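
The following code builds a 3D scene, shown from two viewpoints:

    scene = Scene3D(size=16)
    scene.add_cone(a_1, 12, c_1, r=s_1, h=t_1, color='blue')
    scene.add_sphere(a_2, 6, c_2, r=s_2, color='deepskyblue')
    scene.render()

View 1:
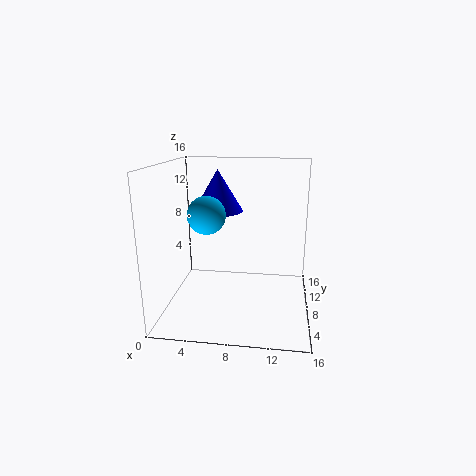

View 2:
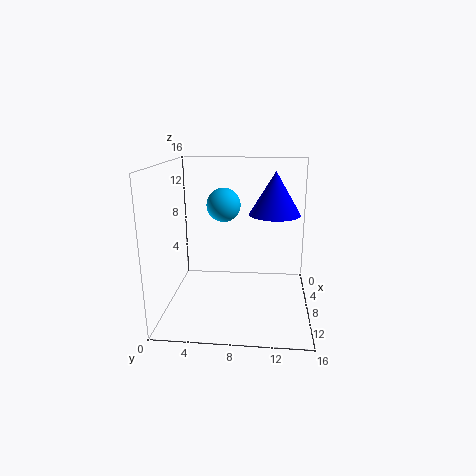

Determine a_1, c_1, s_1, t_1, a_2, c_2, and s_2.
a_1 = 5, c_1 = 10, s_1 = 3, t_1 = 5, a_2 = 5, c_2 = 11, s_2 = 2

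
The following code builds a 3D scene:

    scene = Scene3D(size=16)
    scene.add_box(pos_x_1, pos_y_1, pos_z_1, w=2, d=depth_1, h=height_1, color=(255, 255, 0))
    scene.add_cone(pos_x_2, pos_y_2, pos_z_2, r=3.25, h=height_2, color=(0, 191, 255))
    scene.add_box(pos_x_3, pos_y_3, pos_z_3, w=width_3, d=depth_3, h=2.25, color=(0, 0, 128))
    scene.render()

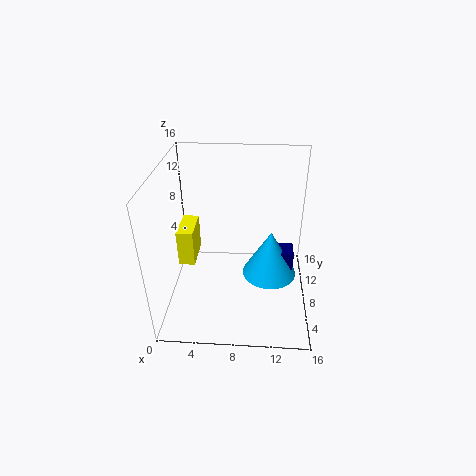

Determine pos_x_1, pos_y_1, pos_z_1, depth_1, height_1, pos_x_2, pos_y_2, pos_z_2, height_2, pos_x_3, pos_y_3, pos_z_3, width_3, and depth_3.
pos_x_1 = 0.5
pos_y_1 = 9.5
pos_z_1 = 2.75
depth_1 = 4.5
height_1 = 4.5
pos_x_2 = 11.75
pos_y_2 = 9.75
pos_z_2 = 2
height_2 = 5.75
pos_x_3 = 11.5
pos_y_3 = 9
pos_z_3 = 3
width_3 = 3
depth_3 = 2.5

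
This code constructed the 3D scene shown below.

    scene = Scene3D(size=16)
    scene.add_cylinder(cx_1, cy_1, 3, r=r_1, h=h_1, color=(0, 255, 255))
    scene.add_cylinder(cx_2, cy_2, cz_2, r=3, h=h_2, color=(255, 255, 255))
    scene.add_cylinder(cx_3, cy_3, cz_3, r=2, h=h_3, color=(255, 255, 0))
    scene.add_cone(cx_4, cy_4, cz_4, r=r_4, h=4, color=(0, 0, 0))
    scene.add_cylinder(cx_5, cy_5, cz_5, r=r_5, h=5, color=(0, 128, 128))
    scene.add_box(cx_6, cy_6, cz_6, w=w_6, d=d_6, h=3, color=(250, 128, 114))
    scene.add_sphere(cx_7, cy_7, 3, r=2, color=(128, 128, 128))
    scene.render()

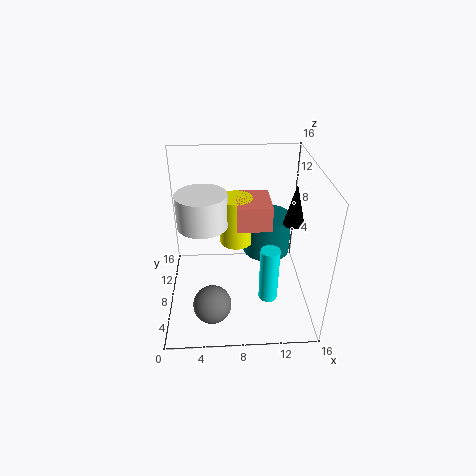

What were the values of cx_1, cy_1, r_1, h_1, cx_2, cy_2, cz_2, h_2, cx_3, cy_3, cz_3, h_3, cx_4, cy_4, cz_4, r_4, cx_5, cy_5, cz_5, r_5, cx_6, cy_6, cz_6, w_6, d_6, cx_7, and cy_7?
cx_1 = 11
cy_1 = 4
r_1 = 1
h_1 = 6
cx_2 = 4
cy_2 = 11
cz_2 = 8
h_2 = 4
cx_3 = 8
cy_3 = 12
cz_3 = 5
h_3 = 6
cx_4 = 13
cy_4 = 4
cz_4 = 12
r_4 = 1
cx_5 = 12
cy_5 = 13
cz_5 = 3
r_5 = 3
cx_6 = 8
cy_6 = 9
cz_6 = 8
w_6 = 4
d_6 = 5
cx_7 = 5
cy_7 = 3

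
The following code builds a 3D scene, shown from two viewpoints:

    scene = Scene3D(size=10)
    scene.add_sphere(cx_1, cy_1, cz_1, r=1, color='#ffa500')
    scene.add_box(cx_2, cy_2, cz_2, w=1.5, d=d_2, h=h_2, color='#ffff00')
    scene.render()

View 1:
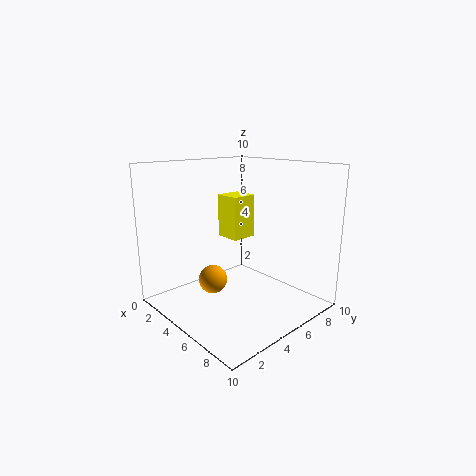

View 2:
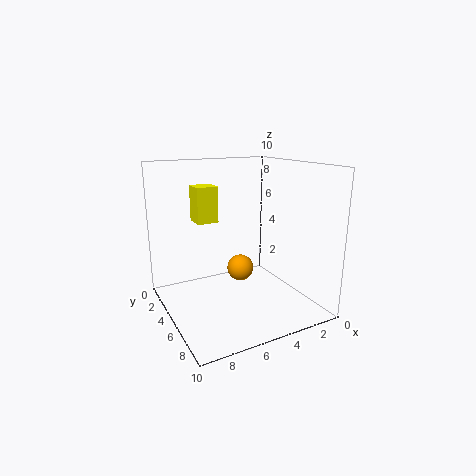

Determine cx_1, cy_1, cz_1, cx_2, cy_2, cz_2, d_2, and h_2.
cx_1 = 4
cy_1 = 3.5
cz_1 = 2
cx_2 = 6
cy_2 = 2.5
cz_2 = 6
d_2 = 1.5
h_2 = 2.5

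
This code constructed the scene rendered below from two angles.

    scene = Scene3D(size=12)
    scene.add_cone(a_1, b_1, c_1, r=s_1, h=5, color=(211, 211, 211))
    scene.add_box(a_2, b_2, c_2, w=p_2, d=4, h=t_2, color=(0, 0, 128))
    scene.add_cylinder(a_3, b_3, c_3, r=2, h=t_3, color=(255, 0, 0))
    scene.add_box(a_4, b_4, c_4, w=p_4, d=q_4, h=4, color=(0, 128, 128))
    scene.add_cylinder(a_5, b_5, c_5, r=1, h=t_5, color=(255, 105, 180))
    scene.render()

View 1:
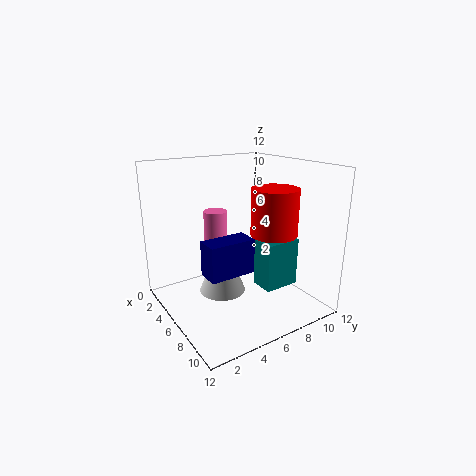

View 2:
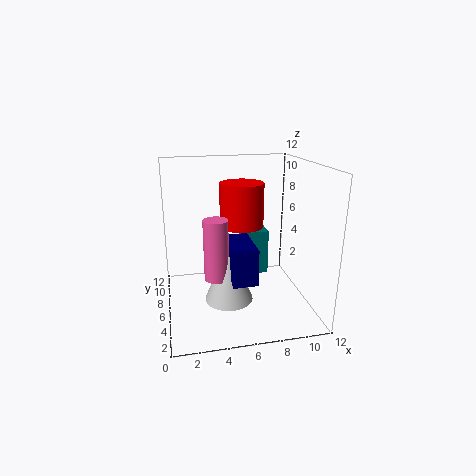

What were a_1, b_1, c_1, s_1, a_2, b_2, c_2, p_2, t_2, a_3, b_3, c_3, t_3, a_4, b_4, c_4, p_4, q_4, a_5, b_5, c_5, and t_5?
a_1 = 5
b_1 = 5
c_1 = 1
s_1 = 2
a_2 = 5
b_2 = 3
c_2 = 3
p_2 = 2
t_2 = 3
a_3 = 7
b_3 = 9
c_3 = 6
t_3 = 4
a_4 = 7
b_4 = 7
c_4 = 2
p_4 = 2
q_4 = 3
a_5 = 4
b_5 = 5
c_5 = 3
t_5 = 5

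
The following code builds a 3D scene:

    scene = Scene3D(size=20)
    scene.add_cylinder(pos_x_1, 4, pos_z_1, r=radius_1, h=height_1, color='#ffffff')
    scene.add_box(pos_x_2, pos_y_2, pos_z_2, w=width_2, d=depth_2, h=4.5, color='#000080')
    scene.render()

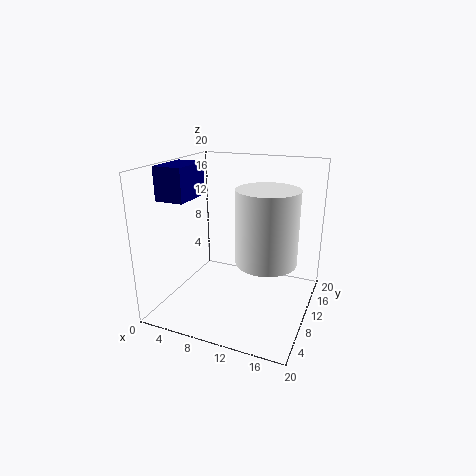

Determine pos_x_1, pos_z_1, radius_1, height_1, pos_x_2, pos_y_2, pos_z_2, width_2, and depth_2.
pos_x_1 = 16, pos_z_1 = 10.25, radius_1 = 3.5, height_1 = 8.5, pos_x_2 = 0.5, pos_y_2 = 5, pos_z_2 = 15.5, width_2 = 4, depth_2 = 6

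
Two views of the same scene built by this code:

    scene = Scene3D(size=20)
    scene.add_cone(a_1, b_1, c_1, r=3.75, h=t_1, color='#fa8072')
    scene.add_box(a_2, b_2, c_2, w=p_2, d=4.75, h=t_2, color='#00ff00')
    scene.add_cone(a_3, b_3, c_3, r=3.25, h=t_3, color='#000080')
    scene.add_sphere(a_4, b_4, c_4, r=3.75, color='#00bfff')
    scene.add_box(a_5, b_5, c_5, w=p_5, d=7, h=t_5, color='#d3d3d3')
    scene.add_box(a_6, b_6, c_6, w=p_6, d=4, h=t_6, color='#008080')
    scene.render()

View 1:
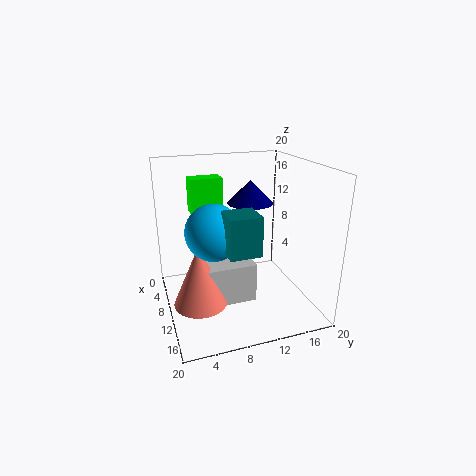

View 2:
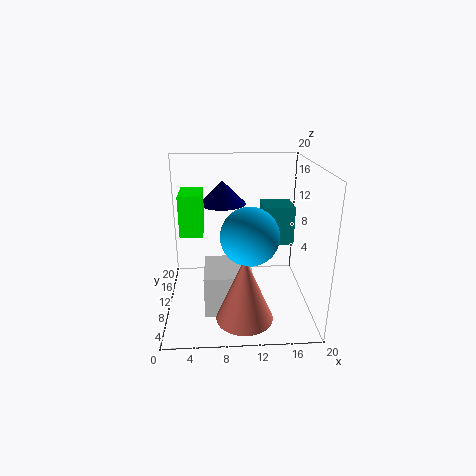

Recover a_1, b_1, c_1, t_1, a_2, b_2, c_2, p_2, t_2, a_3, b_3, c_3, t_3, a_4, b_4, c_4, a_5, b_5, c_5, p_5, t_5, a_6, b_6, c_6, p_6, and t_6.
a_1 = 10.5; b_1 = 4.25; c_1 = 1; t_1 = 8.75; a_2 = 2.75; b_2 = 4.5; c_2 = 12.5; p_2 = 2.75; t_2 = 5; a_3 = 8; b_3 = 12.5; c_3 = 14.25; t_3 = 3.25; a_4 = 11.25; b_4 = 6.25; c_4 = 11.75; a_5 = 5.25; b_5 = 5.25; c_5 = 0.5; p_5 = 6.5; t_5 = 5.75; a_6 = 13; b_6 = 6.75; c_6 = 10.25; p_6 = 4; t_6 = 5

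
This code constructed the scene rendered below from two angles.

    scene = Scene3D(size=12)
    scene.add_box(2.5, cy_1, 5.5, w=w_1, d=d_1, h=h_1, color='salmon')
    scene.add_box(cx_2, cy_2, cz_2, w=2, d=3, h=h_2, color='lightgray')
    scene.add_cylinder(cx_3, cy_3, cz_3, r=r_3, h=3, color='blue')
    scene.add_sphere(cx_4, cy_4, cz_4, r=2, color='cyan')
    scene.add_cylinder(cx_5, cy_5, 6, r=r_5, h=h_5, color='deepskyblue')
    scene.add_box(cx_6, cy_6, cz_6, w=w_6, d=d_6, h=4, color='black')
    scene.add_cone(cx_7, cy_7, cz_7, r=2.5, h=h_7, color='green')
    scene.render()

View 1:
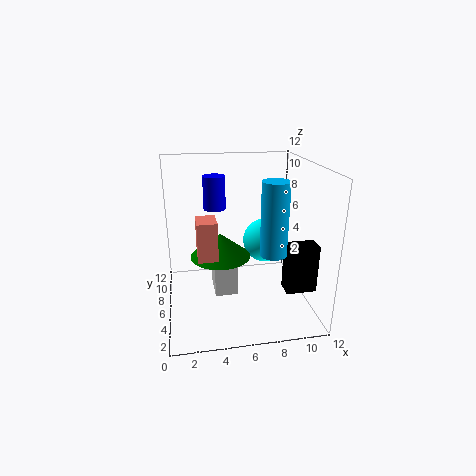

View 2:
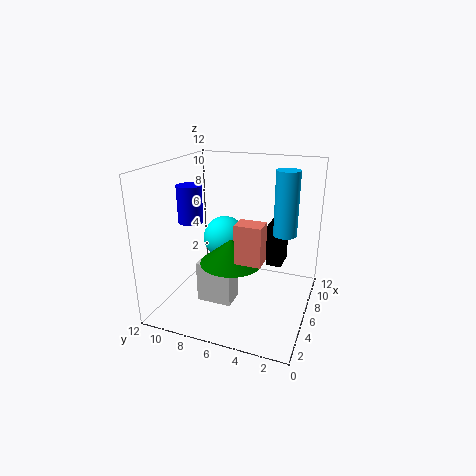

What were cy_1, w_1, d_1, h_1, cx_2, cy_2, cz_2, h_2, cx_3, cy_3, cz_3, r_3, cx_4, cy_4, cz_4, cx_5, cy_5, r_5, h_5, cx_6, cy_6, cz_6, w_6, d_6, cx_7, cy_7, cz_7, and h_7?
cy_1 = 3; w_1 = 1.5; d_1 = 2; h_1 = 3; cx_2 = 4; cy_2 = 6; cz_2 = 0.5; h_2 = 3.5; cx_3 = 4.5; cy_3 = 9.5; cz_3 = 7.5; r_3 = 1; cx_4 = 9; cy_4 = 8.5; cz_4 = 4.5; cx_5 = 8; cy_5 = 2.5; r_5 = 1; h_5 = 5.5; cx_6 = 9.5; cy_6 = 3; cz_6 = 2; w_6 = 2.5; d_6 = 1.5; cx_7 = 4.5; cy_7 = 6; cz_7 = 4.5; h_7 = 2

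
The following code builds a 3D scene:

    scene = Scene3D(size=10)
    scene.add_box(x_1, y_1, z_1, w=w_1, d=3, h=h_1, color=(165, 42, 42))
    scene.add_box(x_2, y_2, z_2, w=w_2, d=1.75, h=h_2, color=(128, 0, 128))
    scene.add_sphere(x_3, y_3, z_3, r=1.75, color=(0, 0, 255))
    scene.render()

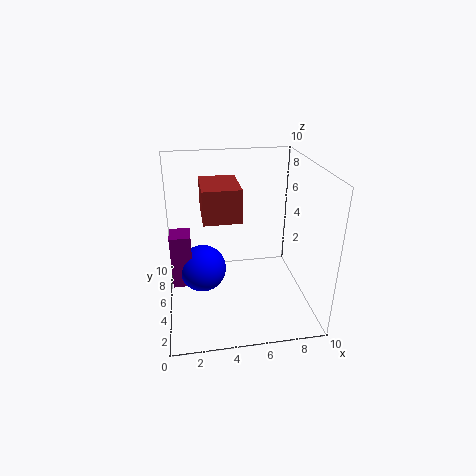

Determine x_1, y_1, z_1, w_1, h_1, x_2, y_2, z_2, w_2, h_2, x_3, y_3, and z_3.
x_1 = 2.5
y_1 = 2
z_1 = 7.5
w_1 = 2.25
h_1 = 2
x_2 = 0.25
y_2 = 5.5
z_2 = 1
w_2 = 1.5
h_2 = 4
x_3 = 2.5
y_3 = 6.25
z_3 = 2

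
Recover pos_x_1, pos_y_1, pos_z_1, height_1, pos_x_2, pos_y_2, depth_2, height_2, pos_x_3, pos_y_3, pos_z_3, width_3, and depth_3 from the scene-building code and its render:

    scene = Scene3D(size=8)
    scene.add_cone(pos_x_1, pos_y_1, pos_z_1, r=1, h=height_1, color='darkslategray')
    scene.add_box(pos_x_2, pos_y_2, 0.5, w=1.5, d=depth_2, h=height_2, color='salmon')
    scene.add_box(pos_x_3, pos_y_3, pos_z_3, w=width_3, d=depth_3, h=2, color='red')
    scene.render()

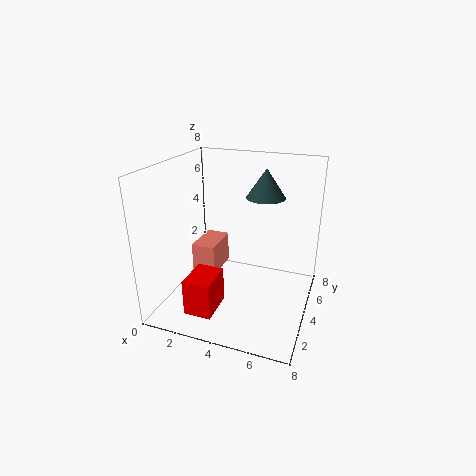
pos_x_1 = 5.5
pos_y_1 = 4
pos_z_1 = 6.5
height_1 = 1.5
pos_x_2 = 0.5
pos_y_2 = 5
depth_2 = 2.5
height_2 = 2
pos_x_3 = 2
pos_y_3 = 1
pos_z_3 = 0.5
width_3 = 1.5
depth_3 = 2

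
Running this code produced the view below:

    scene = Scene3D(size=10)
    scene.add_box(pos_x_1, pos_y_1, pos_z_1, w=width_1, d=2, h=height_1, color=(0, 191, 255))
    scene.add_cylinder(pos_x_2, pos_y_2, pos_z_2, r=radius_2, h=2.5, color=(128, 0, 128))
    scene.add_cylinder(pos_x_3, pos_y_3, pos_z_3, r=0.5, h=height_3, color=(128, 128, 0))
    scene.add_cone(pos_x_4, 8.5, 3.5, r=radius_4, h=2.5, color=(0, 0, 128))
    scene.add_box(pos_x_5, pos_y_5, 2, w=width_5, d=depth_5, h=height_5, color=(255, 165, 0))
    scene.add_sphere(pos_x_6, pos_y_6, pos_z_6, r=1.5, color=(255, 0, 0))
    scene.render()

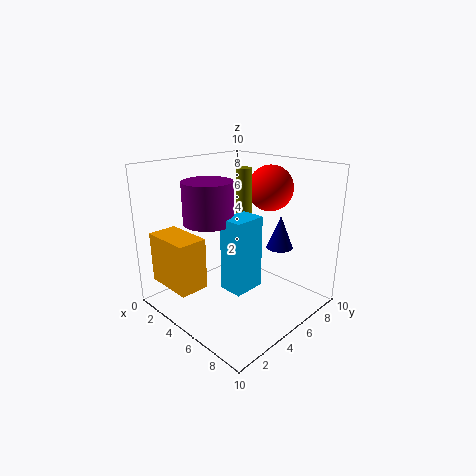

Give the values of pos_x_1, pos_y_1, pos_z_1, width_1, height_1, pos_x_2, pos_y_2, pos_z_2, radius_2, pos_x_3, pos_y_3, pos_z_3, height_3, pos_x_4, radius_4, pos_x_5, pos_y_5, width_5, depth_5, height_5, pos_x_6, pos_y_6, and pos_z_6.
pos_x_1 = 6.5, pos_y_1 = 2, pos_z_1 = 3, width_1 = 1.5, height_1 = 4.5, pos_x_2 = 5.5, pos_y_2 = 2, pos_z_2 = 7, radius_2 = 1.5, pos_x_3 = 6, pos_y_3 = 4.5, pos_z_3 = 5.5, height_3 = 4.5, pos_x_4 = 6, radius_4 = 1, pos_x_5 = 1, pos_y_5 = 0.5, width_5 = 3.5, depth_5 = 2, height_5 = 3.5, pos_x_6 = 6.5, pos_y_6 = 6.5, pos_z_6 = 8.5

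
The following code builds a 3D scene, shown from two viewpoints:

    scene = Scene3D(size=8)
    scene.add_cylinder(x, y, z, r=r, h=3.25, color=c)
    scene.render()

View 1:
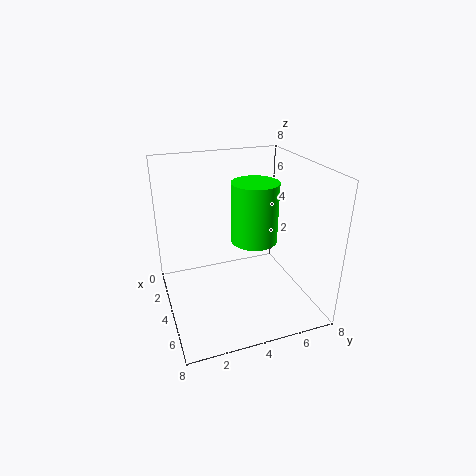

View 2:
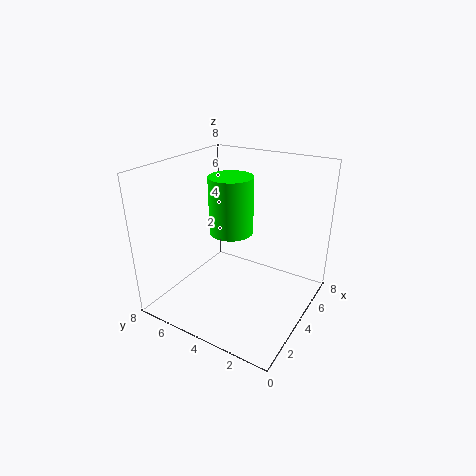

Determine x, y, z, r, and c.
x = 4.5
y = 4.75
z = 4
r = 1.25
c = 'lime'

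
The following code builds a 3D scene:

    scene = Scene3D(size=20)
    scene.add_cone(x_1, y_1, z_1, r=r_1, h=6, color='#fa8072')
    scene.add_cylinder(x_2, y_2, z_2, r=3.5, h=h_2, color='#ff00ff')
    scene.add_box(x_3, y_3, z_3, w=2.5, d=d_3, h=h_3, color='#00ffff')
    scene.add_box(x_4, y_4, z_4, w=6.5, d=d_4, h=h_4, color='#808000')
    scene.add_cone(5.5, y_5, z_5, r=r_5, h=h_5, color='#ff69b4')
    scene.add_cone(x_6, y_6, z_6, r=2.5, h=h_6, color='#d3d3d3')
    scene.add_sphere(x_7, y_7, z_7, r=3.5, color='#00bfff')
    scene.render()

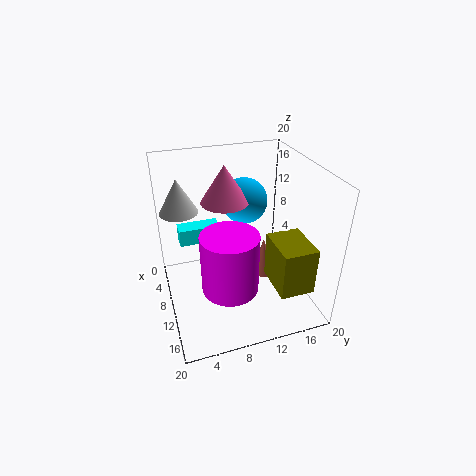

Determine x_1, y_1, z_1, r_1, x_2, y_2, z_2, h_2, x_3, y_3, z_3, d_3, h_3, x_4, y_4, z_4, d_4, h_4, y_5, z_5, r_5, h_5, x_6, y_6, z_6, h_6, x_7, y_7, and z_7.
x_1 = 6.5, y_1 = 15.5, z_1 = 0.5, r_1 = 2, x_2 = 16, y_2 = 7, z_2 = 7, h_2 = 7.5, x_3 = 3.5, y_3 = 2.5, z_3 = 7.5, d_3 = 6, h_3 = 2.5, x_4 = 9.5, y_4 = 14.5, z_4 = 2.5, d_4 = 5, h_4 = 7, y_5 = 9.5, z_5 = 13.5, r_5 = 3.5, h_5 = 5.5, x_6 = 8.5, y_6 = 2.5, z_6 = 14.5, h_6 = 4.5, x_7 = 4, y_7 = 13, z_7 = 12.5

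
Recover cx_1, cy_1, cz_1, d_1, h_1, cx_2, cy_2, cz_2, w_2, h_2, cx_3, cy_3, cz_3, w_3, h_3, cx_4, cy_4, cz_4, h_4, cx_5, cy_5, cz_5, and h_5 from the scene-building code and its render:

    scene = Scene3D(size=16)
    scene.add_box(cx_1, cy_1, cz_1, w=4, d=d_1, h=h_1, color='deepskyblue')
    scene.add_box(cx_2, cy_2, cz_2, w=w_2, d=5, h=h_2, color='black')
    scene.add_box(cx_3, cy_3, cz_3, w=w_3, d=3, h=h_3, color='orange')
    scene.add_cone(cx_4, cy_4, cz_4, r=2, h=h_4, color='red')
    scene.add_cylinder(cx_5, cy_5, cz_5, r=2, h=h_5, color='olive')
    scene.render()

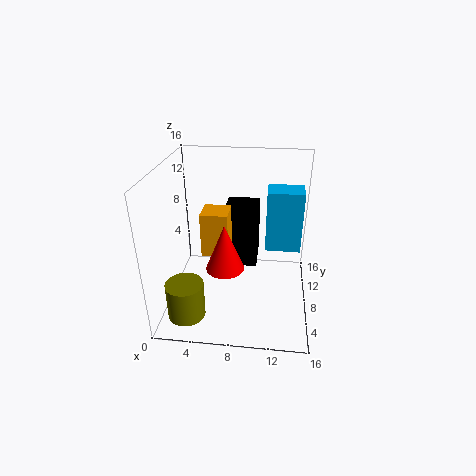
cx_1 = 11, cy_1 = 9, cz_1 = 6, d_1 = 3, h_1 = 7, cx_2 = 6, cy_2 = 10, cz_2 = 3, w_2 = 4, h_2 = 7, cx_3 = 4, cy_3 = 7, cz_3 = 6, w_3 = 3, h_3 = 5, cx_4 = 7, cy_4 = 5, cz_4 = 6, h_4 = 5, cx_5 = 3, cy_5 = 3, cz_5 = 1, h_5 = 4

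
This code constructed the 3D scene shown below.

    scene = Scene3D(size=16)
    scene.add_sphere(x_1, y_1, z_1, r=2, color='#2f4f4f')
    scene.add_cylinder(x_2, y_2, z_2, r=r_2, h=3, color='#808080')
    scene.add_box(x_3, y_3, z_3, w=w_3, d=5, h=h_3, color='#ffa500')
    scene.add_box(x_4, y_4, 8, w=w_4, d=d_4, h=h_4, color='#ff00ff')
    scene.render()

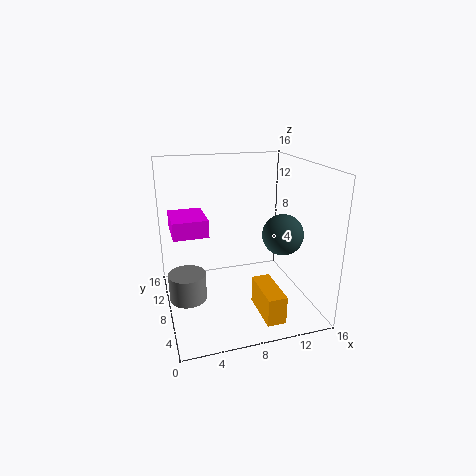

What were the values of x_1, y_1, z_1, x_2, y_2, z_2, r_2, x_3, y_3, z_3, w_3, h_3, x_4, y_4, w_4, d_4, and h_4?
x_1 = 11, y_1 = 3, z_1 = 10, x_2 = 2, y_2 = 7, z_2 = 2, r_2 = 2, x_3 = 9, y_3 = 1, z_3 = 1, w_3 = 2, h_3 = 3, x_4 = 1, y_4 = 9, w_4 = 4, d_4 = 5, h_4 = 2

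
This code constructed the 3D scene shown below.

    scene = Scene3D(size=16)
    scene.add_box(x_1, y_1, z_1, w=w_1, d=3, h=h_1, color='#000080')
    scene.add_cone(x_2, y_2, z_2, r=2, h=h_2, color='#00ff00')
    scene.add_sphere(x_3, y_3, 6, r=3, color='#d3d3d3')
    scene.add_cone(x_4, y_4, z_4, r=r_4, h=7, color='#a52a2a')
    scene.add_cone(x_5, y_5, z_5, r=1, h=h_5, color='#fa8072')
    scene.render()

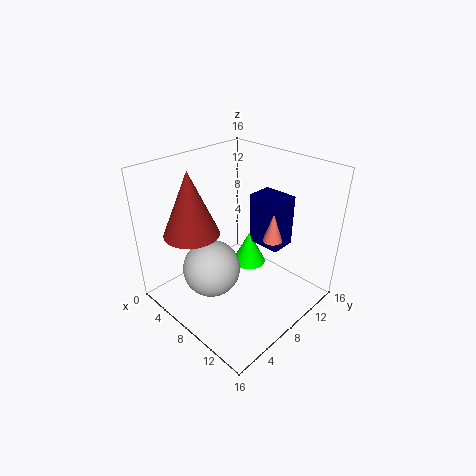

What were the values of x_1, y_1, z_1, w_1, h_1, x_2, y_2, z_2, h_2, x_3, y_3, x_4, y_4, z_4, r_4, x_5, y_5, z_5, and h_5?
x_1 = 7; y_1 = 11; z_1 = 6; w_1 = 4; h_1 = 6; x_2 = 7; y_2 = 11; z_2 = 3; h_2 = 4; x_3 = 8; y_3 = 4; x_4 = 5; y_4 = 4; z_4 = 9; r_4 = 3; x_5 = 12; y_5 = 9; z_5 = 9; h_5 = 3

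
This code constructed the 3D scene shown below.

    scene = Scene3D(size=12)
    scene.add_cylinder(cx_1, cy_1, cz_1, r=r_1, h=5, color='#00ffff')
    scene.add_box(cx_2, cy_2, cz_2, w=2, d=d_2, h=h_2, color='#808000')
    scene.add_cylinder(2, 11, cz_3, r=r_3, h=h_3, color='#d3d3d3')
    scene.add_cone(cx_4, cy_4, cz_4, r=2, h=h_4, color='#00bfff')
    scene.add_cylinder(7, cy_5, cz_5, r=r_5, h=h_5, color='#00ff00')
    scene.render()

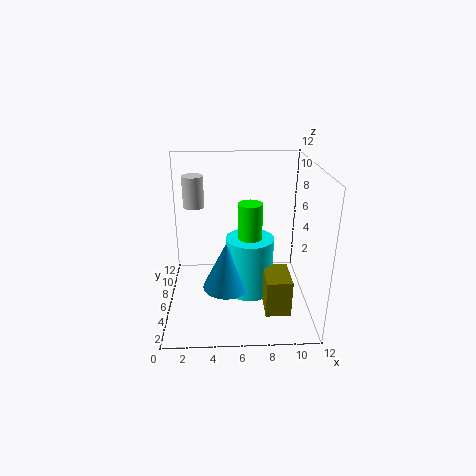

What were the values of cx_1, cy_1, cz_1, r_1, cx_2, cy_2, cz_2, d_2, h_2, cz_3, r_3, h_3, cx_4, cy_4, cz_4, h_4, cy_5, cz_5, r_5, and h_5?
cx_1 = 7
cy_1 = 6
cz_1 = 1
r_1 = 2
cx_2 = 8
cy_2 = 2
cz_2 = 1
d_2 = 3
h_2 = 3
cz_3 = 7
r_3 = 1
h_3 = 3
cx_4 = 5
cy_4 = 5
cz_4 = 2
h_4 = 4
cy_5 = 6
cz_5 = 6
r_5 = 1
h_5 = 3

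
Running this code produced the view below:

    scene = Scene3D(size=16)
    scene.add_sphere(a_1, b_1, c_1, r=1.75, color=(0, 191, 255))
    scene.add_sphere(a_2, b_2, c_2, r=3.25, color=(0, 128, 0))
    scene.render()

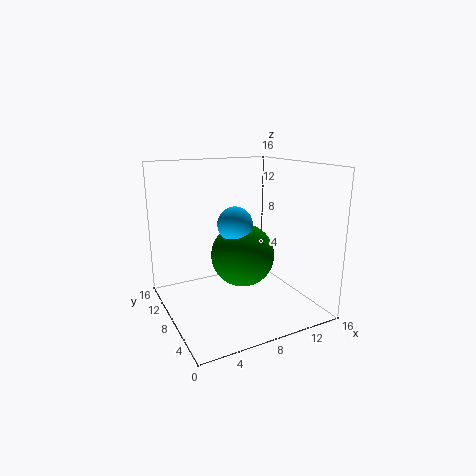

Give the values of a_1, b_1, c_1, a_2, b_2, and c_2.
a_1 = 6.25, b_1 = 5.25, c_1 = 10.5, a_2 = 7.25, b_2 = 5.5, c_2 = 7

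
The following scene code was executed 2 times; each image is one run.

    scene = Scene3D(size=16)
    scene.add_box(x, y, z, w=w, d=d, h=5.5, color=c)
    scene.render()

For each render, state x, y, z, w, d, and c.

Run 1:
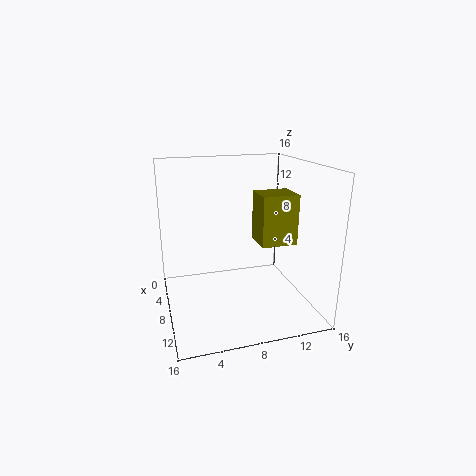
x = 7, y = 10, z = 7.5, w = 3.5, d = 4, c = 'olive'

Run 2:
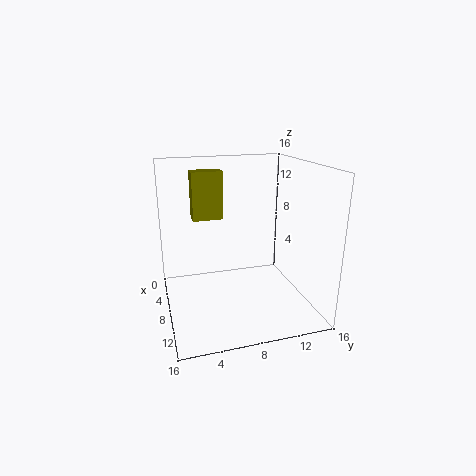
x = 3.5, y = 3.5, z = 9.5, w = 2, d = 3.5, c = 'olive'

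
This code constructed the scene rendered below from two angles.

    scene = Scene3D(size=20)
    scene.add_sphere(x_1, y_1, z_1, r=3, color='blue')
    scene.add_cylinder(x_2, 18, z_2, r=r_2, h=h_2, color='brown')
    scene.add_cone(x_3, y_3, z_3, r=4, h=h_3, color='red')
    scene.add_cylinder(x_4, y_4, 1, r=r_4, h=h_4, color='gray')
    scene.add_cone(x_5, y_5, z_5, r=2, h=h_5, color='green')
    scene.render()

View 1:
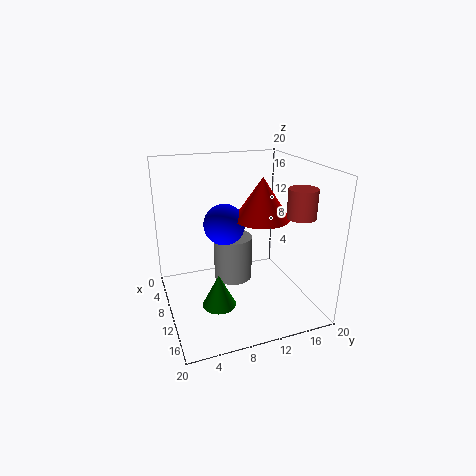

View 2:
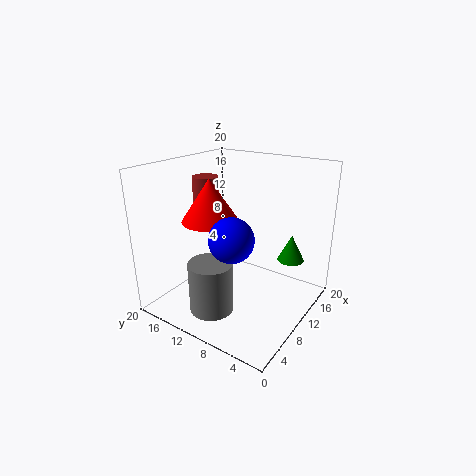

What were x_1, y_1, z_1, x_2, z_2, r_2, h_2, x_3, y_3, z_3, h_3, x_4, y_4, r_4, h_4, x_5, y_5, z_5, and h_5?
x_1 = 7
y_1 = 9
z_1 = 11
x_2 = 13
z_2 = 13
r_2 = 2
h_2 = 4
x_3 = 9
y_3 = 14
z_3 = 12
h_3 = 6
x_4 = 5
y_4 = 11
r_4 = 3
h_4 = 7
x_5 = 17
y_5 = 5
z_5 = 5
h_5 = 4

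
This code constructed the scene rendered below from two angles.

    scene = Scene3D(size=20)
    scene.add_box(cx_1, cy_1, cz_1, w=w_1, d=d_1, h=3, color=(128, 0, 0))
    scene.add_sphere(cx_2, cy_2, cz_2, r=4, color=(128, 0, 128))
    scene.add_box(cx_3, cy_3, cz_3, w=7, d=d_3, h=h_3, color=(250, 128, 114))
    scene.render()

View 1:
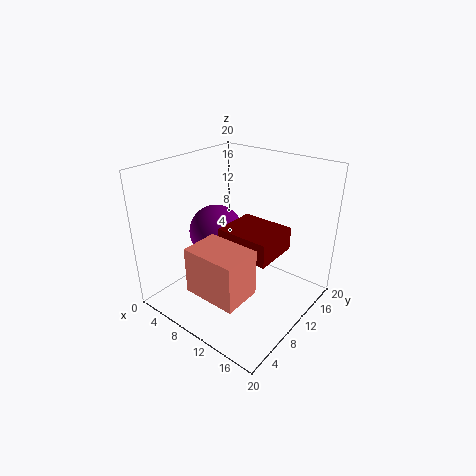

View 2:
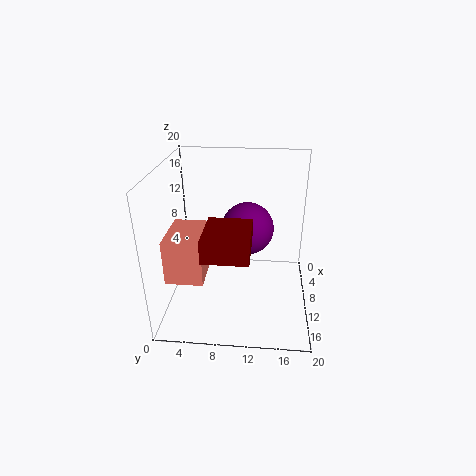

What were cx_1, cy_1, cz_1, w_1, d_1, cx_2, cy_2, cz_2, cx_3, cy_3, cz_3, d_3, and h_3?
cx_1 = 10; cy_1 = 6; cz_1 = 10; w_1 = 7; d_1 = 6; cx_2 = 5; cy_2 = 11; cz_2 = 9; cx_3 = 9; cy_3 = 1; cz_3 = 6; d_3 = 5; h_3 = 6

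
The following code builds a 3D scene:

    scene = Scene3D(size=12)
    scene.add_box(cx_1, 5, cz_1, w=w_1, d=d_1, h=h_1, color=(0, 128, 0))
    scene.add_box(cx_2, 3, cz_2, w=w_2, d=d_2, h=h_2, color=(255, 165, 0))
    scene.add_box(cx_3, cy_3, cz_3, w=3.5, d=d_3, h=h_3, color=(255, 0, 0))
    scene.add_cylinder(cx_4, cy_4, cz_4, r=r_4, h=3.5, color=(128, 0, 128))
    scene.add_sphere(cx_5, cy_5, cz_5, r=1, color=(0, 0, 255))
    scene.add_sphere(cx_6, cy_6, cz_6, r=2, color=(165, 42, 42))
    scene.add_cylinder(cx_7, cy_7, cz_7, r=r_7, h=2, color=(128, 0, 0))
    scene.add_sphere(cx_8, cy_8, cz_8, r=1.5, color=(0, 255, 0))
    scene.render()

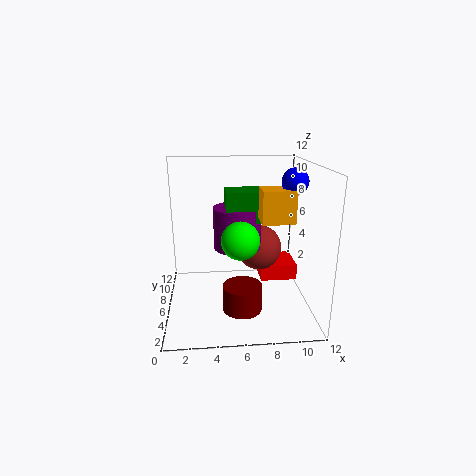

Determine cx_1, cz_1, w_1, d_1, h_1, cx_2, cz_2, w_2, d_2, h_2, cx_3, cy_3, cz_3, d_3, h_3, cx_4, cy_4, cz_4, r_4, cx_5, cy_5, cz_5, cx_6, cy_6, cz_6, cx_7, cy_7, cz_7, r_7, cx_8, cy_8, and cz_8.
cx_1 = 5
cz_1 = 7.5
w_1 = 3.5
d_1 = 2.5
h_1 = 2.5
cx_2 = 7.5
cz_2 = 8
w_2 = 2.5
d_2 = 2
h_2 = 2.5
cx_3 = 8.5
cy_3 = 8.5
cz_3 = 0.5
d_3 = 3.5
h_3 = 1.5
cx_4 = 6
cy_4 = 6.5
cz_4 = 5
r_4 = 2
cx_5 = 10
cy_5 = 4
cz_5 = 11
cx_6 = 8
cy_6 = 7.5
cz_6 = 4.5
cx_7 = 6
cy_7 = 2.5
cz_7 = 1.5
r_7 = 1.5
cx_8 = 6
cy_8 = 4
cz_8 = 6.5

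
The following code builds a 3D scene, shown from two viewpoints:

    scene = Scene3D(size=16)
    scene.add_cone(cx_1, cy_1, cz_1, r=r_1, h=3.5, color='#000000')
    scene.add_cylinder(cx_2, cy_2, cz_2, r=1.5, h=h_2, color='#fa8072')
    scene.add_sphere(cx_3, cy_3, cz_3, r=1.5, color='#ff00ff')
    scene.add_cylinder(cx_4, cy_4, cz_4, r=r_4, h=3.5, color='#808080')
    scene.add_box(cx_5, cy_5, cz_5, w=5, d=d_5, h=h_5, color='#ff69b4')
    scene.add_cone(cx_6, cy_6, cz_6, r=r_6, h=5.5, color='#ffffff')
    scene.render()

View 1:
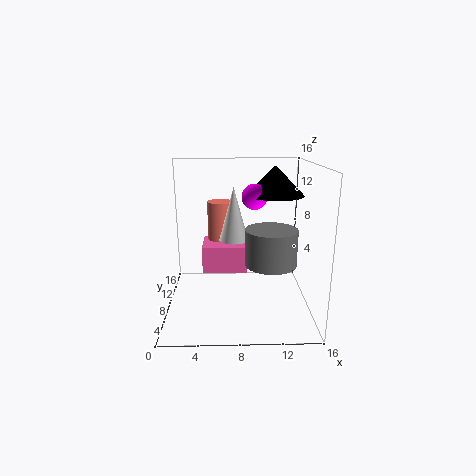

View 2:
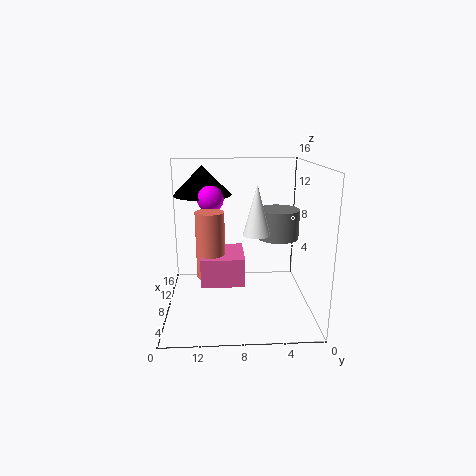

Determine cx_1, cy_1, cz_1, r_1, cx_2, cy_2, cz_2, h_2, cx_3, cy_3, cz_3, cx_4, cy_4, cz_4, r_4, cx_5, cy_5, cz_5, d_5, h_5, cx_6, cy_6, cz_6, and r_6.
cx_1 = 12.5
cy_1 = 12
cz_1 = 12
r_1 = 3.5
cx_2 = 6
cy_2 = 11
cz_2 = 4.5
h_2 = 7
cx_3 = 10
cy_3 = 11
cz_3 = 12
cx_4 = 11
cy_4 = 3
cz_4 = 7
r_4 = 2.5
cx_5 = 4
cy_5 = 7.5
cz_5 = 4
d_5 = 4.5
h_5 = 3
cx_6 = 7.5
cy_6 = 6
cz_6 = 8.5
r_6 = 1.5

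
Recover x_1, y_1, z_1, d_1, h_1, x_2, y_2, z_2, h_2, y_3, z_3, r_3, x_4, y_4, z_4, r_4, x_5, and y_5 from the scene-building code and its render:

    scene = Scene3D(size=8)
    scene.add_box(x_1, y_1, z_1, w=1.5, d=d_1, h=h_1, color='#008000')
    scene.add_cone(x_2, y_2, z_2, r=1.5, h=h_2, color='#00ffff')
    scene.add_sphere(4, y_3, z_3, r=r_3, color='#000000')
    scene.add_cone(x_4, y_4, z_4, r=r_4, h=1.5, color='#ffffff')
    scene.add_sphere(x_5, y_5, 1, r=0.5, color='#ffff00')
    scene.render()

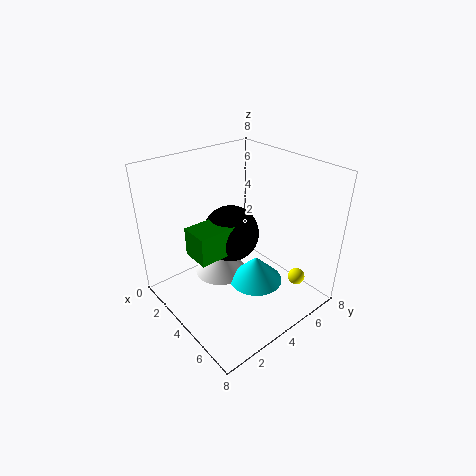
x_1 = 3.5, y_1 = 1, z_1 = 4, d_1 = 2, h_1 = 1.5, x_2 = 5, y_2 = 4.5, z_2 = 1.5, h_2 = 1.5, y_3 = 3.5, z_3 = 4.5, r_3 = 1.5, x_4 = 3, y_4 = 3.5, z_4 = 1.5, r_4 = 1.5, x_5 = 6, y_5 = 7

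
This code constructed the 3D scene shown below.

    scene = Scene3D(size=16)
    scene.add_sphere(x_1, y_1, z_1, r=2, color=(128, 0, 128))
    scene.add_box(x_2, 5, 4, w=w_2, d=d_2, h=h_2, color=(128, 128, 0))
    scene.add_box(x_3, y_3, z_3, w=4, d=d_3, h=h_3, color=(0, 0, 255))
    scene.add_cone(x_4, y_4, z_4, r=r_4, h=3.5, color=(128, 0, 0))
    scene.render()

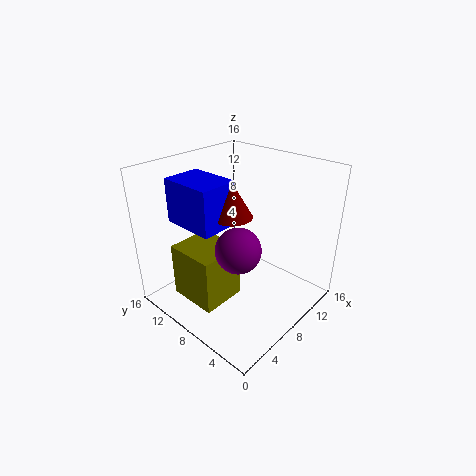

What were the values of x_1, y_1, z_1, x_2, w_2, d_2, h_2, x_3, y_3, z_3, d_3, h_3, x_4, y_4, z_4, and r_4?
x_1 = 2.5; y_1 = 3; z_1 = 11; x_2 = 0.5; w_2 = 4.5; d_2 = 5; h_2 = 5.5; x_3 = 2; y_3 = 6.5; z_3 = 11; d_3 = 5.5; h_3 = 4.5; x_4 = 5.5; y_4 = 6.5; z_4 = 12; r_4 = 2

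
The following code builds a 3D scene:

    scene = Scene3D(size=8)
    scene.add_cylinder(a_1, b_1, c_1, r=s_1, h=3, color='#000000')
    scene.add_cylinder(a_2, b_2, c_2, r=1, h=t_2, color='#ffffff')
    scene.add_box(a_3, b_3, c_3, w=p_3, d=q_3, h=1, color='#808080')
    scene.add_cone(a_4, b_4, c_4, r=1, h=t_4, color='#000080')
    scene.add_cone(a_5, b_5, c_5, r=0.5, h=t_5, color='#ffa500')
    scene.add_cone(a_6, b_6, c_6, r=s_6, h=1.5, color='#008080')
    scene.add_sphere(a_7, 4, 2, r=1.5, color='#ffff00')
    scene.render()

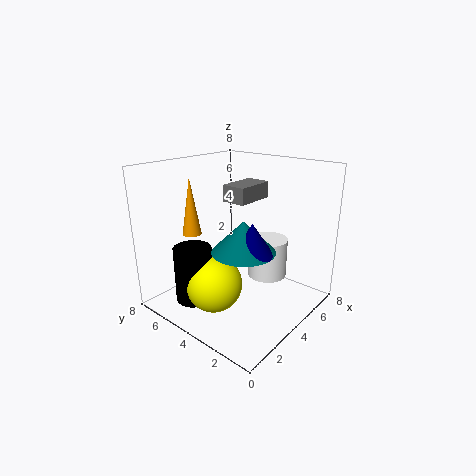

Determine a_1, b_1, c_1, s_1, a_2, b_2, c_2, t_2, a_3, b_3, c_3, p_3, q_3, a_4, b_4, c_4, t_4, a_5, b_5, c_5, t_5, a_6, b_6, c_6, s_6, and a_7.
a_1 = 1.5
b_1 = 5
c_1 = 1
s_1 = 1
a_2 = 4
b_2 = 2
c_2 = 2.5
t_2 = 2
a_3 = 5
b_3 = 4.5
c_3 = 5.5
p_3 = 2.5
q_3 = 1.5
a_4 = 2
b_4 = 1.5
c_4 = 4.5
t_4 = 1.5
a_5 = 2
b_5 = 5.5
c_5 = 4.5
t_5 = 3
a_6 = 2
b_6 = 2
c_6 = 4.5
s_6 = 1.5
a_7 = 2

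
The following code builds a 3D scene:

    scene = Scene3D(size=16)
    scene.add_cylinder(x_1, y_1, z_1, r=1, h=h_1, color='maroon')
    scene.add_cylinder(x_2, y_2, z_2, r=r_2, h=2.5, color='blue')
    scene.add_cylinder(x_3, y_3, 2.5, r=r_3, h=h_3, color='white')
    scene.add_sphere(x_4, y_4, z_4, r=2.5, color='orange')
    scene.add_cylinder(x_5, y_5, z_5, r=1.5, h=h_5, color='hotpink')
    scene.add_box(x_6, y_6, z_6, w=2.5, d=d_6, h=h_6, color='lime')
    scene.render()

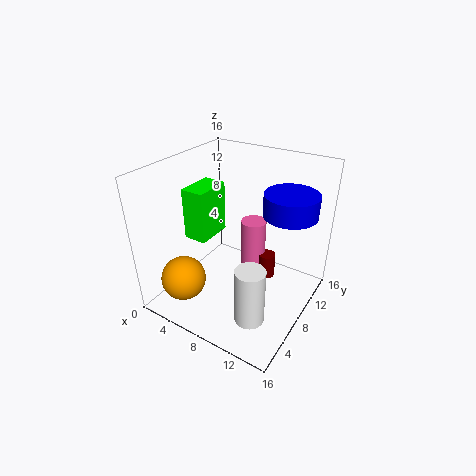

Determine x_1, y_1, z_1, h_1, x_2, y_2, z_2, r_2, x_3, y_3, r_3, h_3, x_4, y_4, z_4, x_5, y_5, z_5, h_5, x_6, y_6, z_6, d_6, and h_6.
x_1 = 10; y_1 = 11.5; z_1 = 1.5; h_1 = 3; x_2 = 12.5; y_2 = 11.5; z_2 = 10.5; r_2 = 3; x_3 = 12.5; y_3 = 3; r_3 = 1.5; h_3 = 6; x_4 = 3.5; y_4 = 3.5; z_4 = 3.5; x_5 = 8; y_5 = 11.5; z_5 = 2.5; h_5 = 6; x_6 = 3.5; y_6 = 4.5; z_6 = 8.5; d_6 = 4; h_6 = 5.5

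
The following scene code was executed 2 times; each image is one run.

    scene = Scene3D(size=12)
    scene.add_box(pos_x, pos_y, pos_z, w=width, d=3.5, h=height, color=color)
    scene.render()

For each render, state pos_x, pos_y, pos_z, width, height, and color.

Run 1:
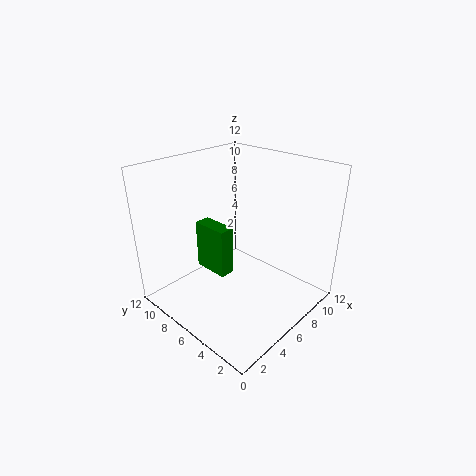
pos_x = 6.25
pos_y = 8.25
pos_z = 0.75
width = 1.5
height = 4.75
color = 'green'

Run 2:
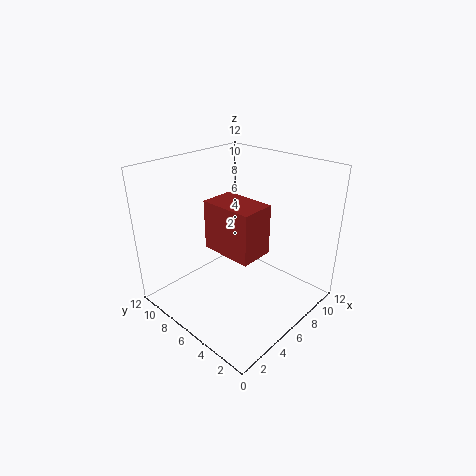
pos_x = 1
pos_y = 0.75
pos_z = 8
width = 2.25
height = 3.25
color = 'brown'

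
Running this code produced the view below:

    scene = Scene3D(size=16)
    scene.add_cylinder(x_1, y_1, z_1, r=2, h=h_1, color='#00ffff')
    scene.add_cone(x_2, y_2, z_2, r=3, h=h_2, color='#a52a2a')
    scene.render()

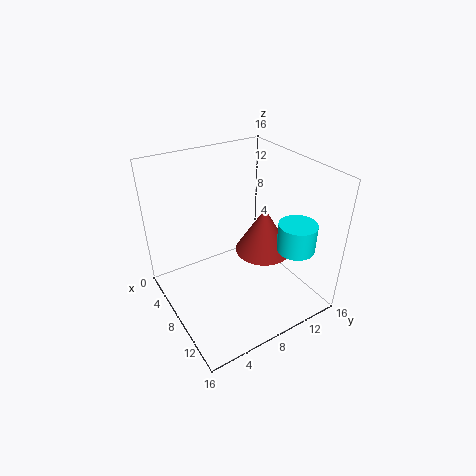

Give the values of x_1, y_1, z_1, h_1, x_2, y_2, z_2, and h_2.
x_1 = 13
y_1 = 12
z_1 = 8
h_1 = 3
x_2 = 10
y_2 = 10
z_2 = 7
h_2 = 5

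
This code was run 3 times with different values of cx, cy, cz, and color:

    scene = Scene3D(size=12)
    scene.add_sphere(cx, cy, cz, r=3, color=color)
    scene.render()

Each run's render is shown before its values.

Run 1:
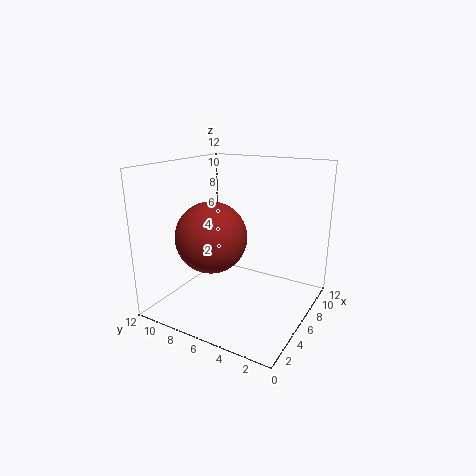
cx = 5; cy = 8; cz = 6; color = 'brown'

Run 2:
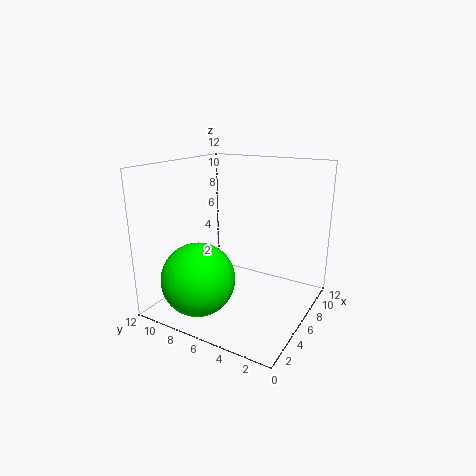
cx = 3; cy = 8; cz = 3; color = 'lime'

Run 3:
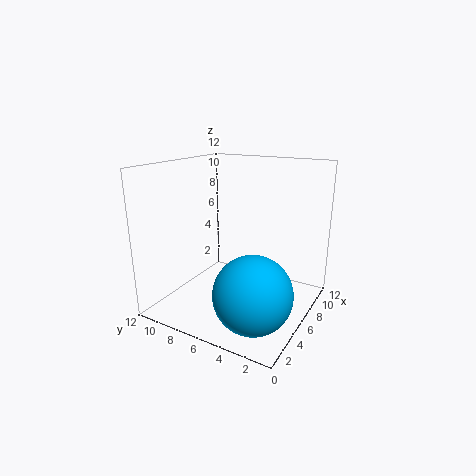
cx = 3; cy = 3; cz = 3; color = 'deepskyblue'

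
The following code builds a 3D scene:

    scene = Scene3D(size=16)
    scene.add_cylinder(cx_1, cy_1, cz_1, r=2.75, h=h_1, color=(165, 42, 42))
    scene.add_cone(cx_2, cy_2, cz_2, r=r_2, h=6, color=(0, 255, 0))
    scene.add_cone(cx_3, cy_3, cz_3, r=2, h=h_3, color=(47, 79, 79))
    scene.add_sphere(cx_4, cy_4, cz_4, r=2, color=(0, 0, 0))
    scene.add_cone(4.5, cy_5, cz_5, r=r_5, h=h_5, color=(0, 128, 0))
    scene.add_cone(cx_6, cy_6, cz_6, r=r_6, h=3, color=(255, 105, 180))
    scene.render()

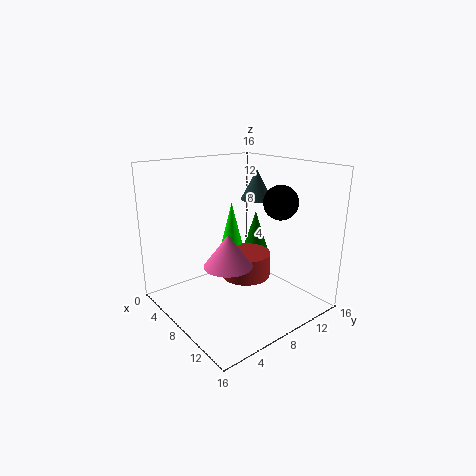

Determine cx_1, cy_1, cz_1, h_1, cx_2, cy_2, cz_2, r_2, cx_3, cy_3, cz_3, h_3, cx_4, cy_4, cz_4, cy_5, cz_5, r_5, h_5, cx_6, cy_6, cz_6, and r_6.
cx_1 = 8.5, cy_1 = 8.75, cz_1 = 3.5, h_1 = 2.75, cx_2 = 5.25, cy_2 = 9.25, cz_2 = 5.25, r_2 = 1.5, cx_3 = 4.25, cy_3 = 14, cz_3 = 10.75, h_3 = 3.75, cx_4 = 9.5, cy_4 = 13, cz_4 = 11.5, cy_5 = 13.75, cz_5 = 3, r_5 = 2, h_5 = 6.25, cx_6 = 12.5, cy_6 = 3.25, cz_6 = 7.75, r_6 = 2.25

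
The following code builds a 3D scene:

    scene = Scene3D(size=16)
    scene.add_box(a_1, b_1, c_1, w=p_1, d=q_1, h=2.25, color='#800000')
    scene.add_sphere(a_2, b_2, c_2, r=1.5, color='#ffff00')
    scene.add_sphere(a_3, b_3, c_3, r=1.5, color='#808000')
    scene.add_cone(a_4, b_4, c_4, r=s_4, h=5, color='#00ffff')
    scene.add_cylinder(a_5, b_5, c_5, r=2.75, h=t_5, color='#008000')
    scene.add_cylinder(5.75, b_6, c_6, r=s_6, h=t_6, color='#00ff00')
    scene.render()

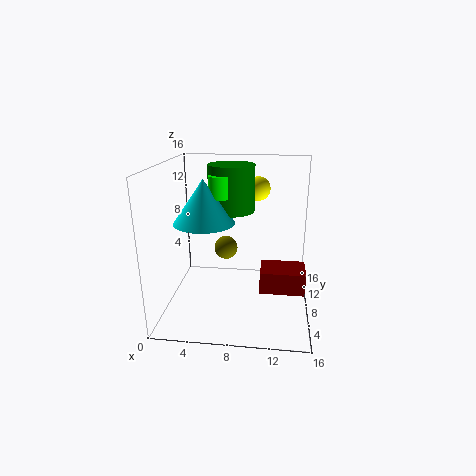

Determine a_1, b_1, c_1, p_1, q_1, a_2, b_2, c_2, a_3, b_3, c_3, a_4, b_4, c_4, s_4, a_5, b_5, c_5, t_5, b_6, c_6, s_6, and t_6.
a_1 = 10.75; b_1 = 3.25; c_1 = 4; p_1 = 4.5; q_1 = 3.25; a_2 = 9.75; b_2 = 14; c_2 = 12.25; a_3 = 5.75; b_3 = 13.25; c_3 = 4.5; a_4 = 4; b_4 = 9; c_4 = 9.25; s_4 = 3.5; a_5 = 6.75; b_5 = 11.75; c_5 = 10; t_5 = 5.5; b_6 = 9.75; c_6 = 12; s_6 = 1.25; t_6 = 2.5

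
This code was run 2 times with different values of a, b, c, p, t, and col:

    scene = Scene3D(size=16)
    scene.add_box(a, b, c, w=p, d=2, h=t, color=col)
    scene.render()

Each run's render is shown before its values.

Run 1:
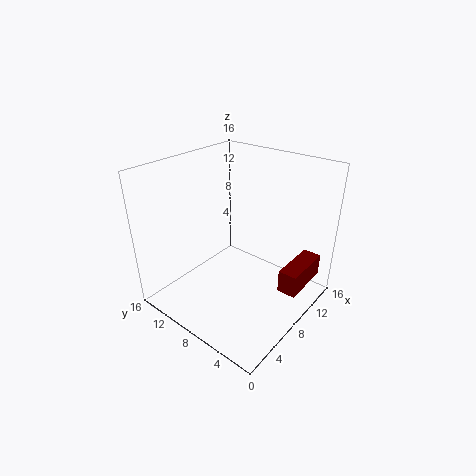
a = 8; b = 0.5; c = 3.5; p = 5.5; t = 2.5; col = 'maroon'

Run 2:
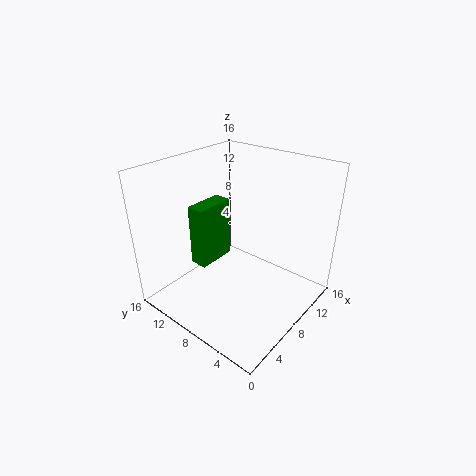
a = 5; b = 10.5; c = 4.5; p = 4.5; t = 7; col = 'green'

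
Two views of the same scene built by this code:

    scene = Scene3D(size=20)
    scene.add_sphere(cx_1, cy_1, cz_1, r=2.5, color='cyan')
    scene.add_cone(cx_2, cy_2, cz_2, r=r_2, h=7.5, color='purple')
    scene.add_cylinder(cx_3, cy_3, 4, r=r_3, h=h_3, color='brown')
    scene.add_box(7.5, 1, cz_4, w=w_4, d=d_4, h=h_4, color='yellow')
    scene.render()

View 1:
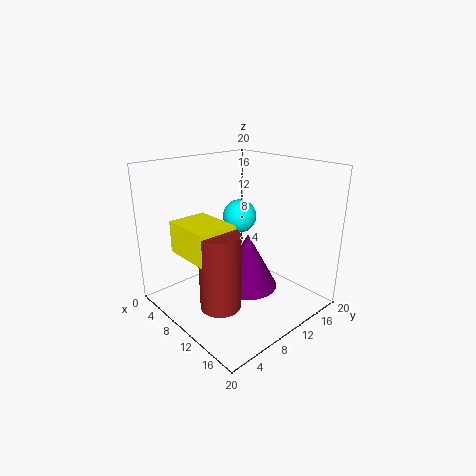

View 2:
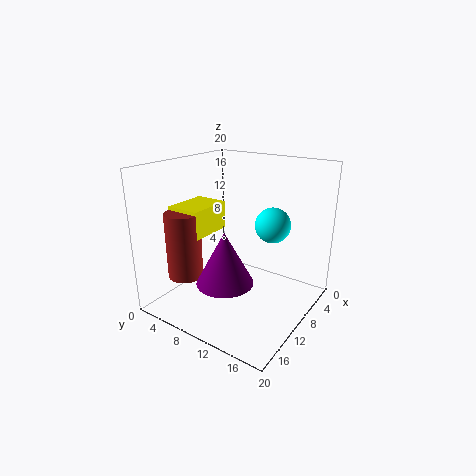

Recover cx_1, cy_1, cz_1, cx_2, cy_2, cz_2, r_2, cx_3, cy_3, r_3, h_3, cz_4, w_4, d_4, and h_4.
cx_1 = 6.5; cy_1 = 13.5; cz_1 = 11.5; cx_2 = 12.5; cy_2 = 9.5; cz_2 = 4; r_2 = 4; cx_3 = 14; cy_3 = 3.5; r_3 = 2.5; h_3 = 9.5; cz_4 = 10; w_4 = 6.5; d_4 = 5; h_4 = 4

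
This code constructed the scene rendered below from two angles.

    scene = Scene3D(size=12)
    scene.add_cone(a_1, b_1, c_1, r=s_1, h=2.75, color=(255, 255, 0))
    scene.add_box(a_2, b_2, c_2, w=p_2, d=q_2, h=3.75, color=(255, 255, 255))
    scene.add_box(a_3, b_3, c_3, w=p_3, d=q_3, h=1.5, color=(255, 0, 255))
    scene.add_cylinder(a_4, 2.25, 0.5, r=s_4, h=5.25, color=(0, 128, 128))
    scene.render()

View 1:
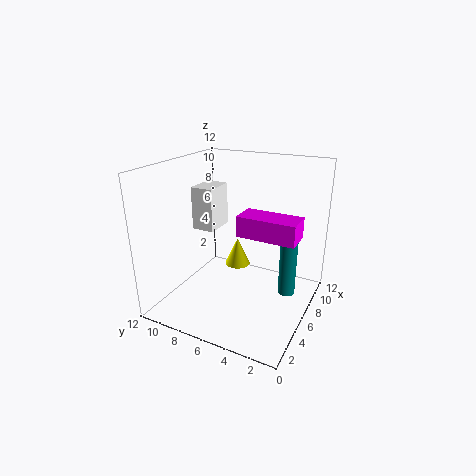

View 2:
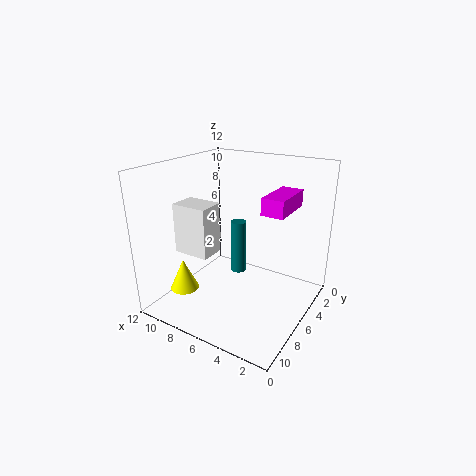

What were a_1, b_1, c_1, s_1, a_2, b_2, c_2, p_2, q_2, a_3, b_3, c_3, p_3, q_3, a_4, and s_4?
a_1 = 10.25
b_1 = 8.25
c_1 = 1
s_1 = 1.25
a_2 = 6
b_2 = 8.5
c_2 = 6
p_2 = 2.75
q_2 = 2
a_3 = 2.75
b_3 = 0.25
c_3 = 7.75
p_3 = 2
q_3 = 4.25
a_4 = 8.25
s_4 = 0.75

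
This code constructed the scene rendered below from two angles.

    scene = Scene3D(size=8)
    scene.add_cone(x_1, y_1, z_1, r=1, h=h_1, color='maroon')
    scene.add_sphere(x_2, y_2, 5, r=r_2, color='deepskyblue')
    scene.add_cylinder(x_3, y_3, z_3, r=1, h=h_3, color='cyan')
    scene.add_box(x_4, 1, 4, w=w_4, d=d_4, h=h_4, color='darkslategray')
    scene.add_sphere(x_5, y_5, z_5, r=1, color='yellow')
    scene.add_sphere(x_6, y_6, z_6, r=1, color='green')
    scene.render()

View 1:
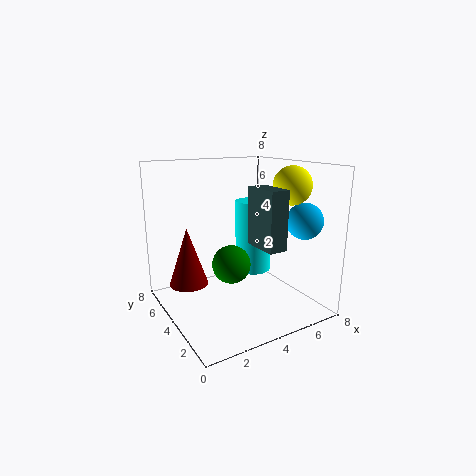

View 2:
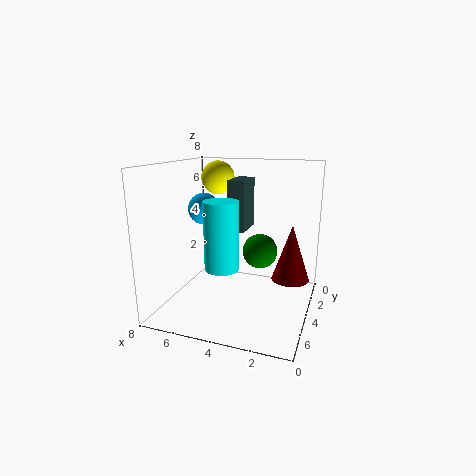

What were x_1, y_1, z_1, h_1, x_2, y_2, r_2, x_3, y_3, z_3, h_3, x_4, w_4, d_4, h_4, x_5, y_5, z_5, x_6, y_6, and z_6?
x_1 = 1
y_1 = 4
z_1 = 2
h_1 = 3
x_2 = 7
y_2 = 2
r_2 = 1
x_3 = 5
y_3 = 4
z_3 = 2
h_3 = 4
x_4 = 4
w_4 = 1
d_4 = 2
h_4 = 3
x_5 = 6
y_5 = 2
z_5 = 7
x_6 = 3
y_6 = 3
z_6 = 3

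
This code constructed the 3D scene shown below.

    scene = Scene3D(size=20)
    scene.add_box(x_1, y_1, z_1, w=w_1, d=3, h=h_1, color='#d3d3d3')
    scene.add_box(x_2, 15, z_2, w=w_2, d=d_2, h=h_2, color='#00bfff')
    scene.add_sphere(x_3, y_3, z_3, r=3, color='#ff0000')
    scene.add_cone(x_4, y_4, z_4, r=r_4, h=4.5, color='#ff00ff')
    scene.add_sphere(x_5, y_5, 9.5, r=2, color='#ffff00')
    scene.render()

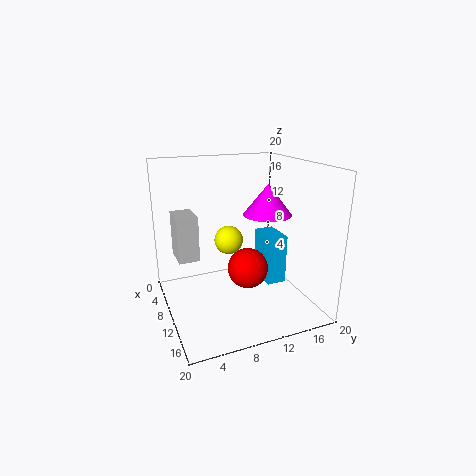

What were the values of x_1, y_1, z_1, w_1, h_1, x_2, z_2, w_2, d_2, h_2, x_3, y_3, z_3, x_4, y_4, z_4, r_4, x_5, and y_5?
x_1 = 3.5
y_1 = 2
z_1 = 6.5
w_1 = 4.5
h_1 = 6.5
x_2 = 5
z_2 = 1.5
w_2 = 5
d_2 = 3
h_2 = 7.5
x_3 = 9
y_3 = 12
z_3 = 4.5
x_4 = 9
y_4 = 15
z_4 = 12.5
r_4 = 3.5
x_5 = 9
y_5 = 9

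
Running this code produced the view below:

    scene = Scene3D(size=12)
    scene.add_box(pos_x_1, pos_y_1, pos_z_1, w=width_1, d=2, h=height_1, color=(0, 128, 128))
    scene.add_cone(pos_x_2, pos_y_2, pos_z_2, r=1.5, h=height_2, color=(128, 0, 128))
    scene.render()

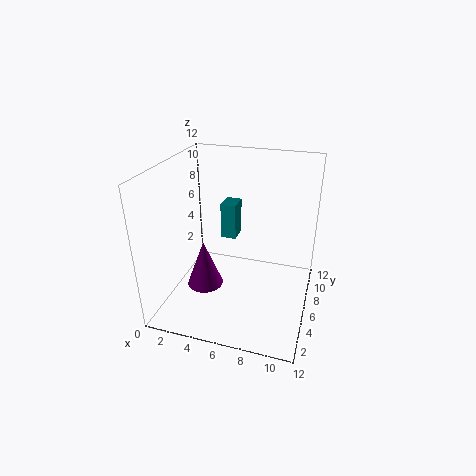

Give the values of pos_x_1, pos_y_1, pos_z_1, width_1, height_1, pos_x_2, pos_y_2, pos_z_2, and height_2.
pos_x_1 = 3; pos_y_1 = 10; pos_z_1 = 3.5; width_1 = 1.5; height_1 = 3.5; pos_x_2 = 3.5; pos_y_2 = 4.5; pos_z_2 = 2; height_2 = 4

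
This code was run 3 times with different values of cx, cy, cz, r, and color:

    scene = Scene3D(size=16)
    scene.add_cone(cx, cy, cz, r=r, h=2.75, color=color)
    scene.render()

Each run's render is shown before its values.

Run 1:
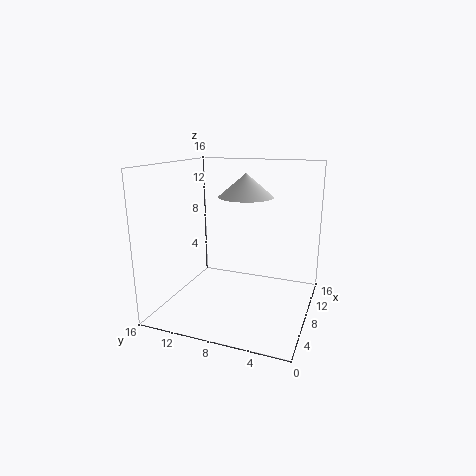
cx = 11.25; cy = 8.25; cz = 12; r = 3.25; color = 'lightgray'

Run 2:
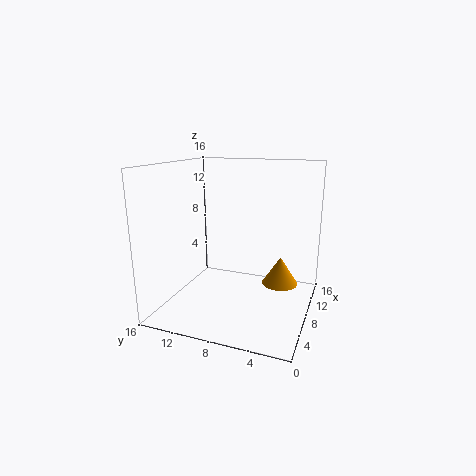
cx = 5.25; cy = 2.5; cz = 4.75; r = 1.75; color = 'orange'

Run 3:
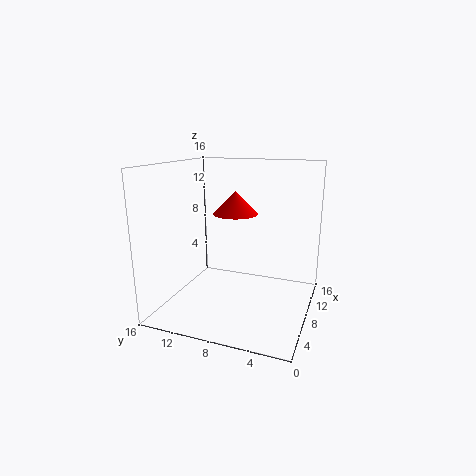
cx = 11.75; cy = 9.75; cz = 9.75; r = 2.75; color = 'red'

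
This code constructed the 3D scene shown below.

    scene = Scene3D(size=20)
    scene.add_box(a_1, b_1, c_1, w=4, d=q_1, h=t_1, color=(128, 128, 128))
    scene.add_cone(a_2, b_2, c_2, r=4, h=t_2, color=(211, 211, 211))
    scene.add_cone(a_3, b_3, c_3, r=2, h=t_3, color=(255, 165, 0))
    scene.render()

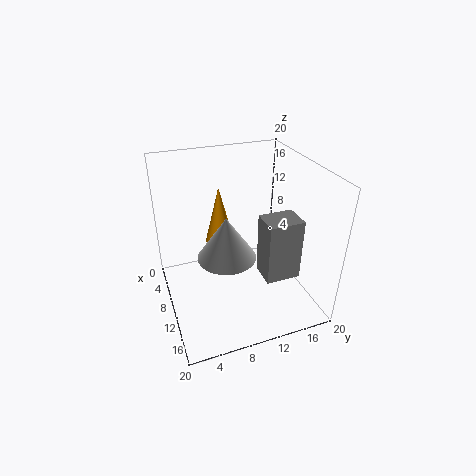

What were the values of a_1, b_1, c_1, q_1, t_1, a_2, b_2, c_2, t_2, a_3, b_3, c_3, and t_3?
a_1 = 10
b_1 = 13
c_1 = 4
q_1 = 5
t_1 = 9
a_2 = 11
b_2 = 8
c_2 = 8
t_2 = 6
a_3 = 8
b_3 = 8
c_3 = 9
t_3 = 8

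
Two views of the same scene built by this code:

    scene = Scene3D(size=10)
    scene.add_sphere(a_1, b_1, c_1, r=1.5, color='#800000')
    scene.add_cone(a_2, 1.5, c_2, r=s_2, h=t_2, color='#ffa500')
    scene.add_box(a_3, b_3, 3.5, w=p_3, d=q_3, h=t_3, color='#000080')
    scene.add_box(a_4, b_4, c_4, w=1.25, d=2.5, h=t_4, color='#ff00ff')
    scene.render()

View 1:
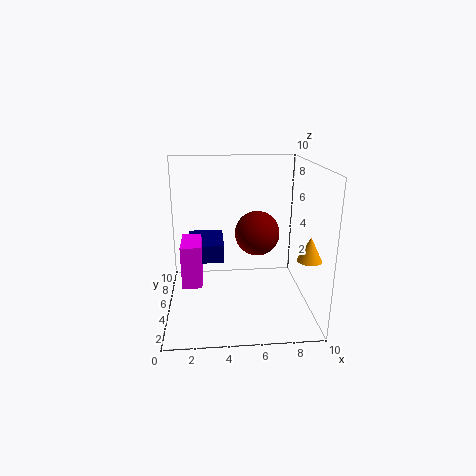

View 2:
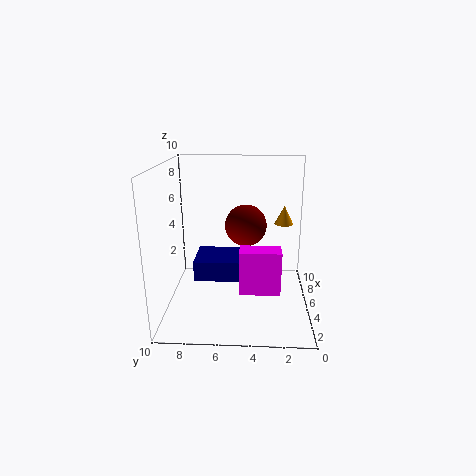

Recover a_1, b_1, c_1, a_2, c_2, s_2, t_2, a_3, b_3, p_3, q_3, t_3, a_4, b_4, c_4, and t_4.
a_1 = 6.25, b_1 = 4.5, c_1 = 5.5, a_2 = 9, c_2 = 4.75, s_2 = 0.75, t_2 = 1.5, a_3 = 1.5, b_3 = 4.25, p_3 = 2.5, q_3 = 3.25, t_3 = 1.25, a_4 = 1.25, b_4 = 2.25, c_4 = 2.75, t_4 = 2.75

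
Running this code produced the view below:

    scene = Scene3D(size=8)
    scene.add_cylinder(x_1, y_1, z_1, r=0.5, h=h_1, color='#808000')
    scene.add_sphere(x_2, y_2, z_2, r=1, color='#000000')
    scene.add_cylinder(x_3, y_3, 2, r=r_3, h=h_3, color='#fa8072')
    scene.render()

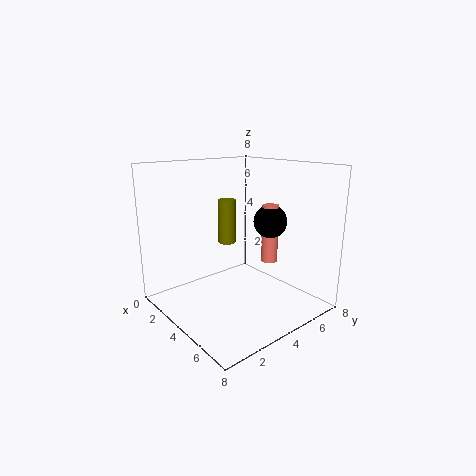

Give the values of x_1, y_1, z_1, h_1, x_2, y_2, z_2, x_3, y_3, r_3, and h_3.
x_1 = 3, y_1 = 4, z_1 = 3.5, h_1 = 2.5, x_2 = 4, y_2 = 6.5, z_2 = 4.5, x_3 = 4, y_3 = 6.5, r_3 = 0.5, h_3 = 3.5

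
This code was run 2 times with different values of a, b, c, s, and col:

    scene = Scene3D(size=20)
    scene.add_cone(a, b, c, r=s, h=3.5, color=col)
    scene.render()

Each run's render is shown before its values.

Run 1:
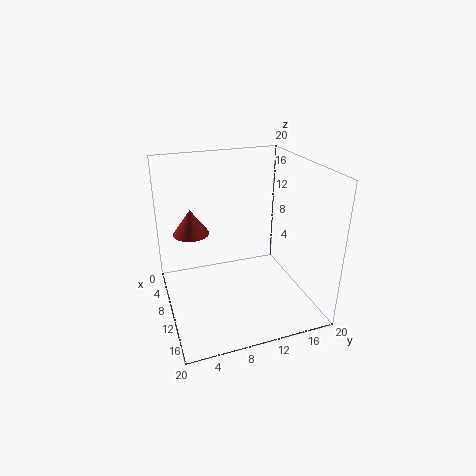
a = 7.5, b = 4, c = 10.5, s = 2.5, col = 'brown'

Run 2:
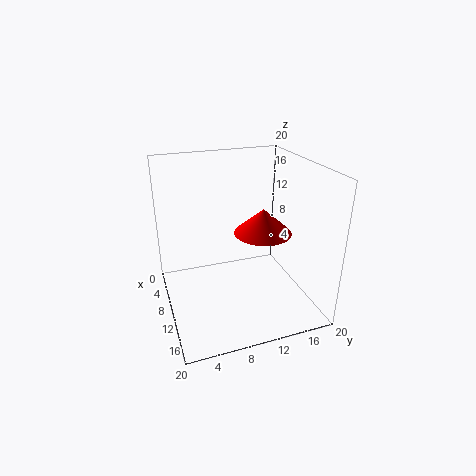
a = 10.5, b = 13.5, c = 10.5, s = 4, col = 'red'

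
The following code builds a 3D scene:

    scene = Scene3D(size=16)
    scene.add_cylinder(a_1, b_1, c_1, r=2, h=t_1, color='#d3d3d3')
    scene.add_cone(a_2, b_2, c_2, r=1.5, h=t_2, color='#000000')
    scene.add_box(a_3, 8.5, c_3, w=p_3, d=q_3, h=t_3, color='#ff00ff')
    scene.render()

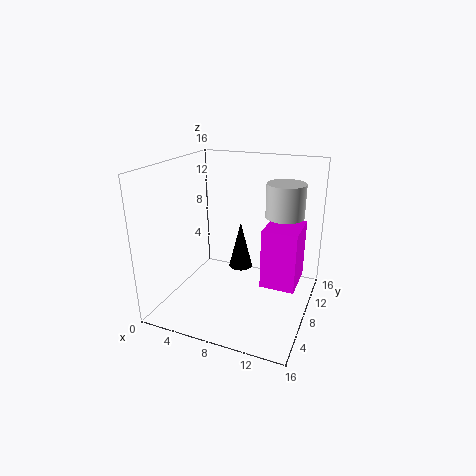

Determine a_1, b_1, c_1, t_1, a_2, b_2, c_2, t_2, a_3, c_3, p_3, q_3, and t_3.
a_1 = 13
b_1 = 8.5
c_1 = 11
t_1 = 3.5
a_2 = 6.5
b_2 = 12.5
c_2 = 2
t_2 = 6
a_3 = 10.5
c_3 = 2
p_3 = 4
q_3 = 5
t_3 = 7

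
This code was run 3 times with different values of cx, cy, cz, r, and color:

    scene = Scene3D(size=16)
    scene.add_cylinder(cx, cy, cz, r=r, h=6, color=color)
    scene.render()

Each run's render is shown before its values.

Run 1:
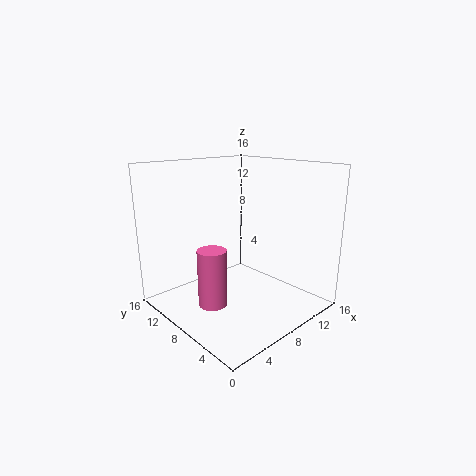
cx = 3.5, cy = 7, cz = 2, r = 1.5, color = 'hotpink'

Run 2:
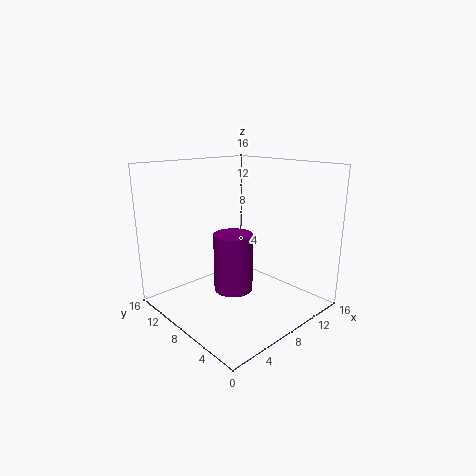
cx = 5.5, cy = 6, cz = 3.5, r = 2, color = 'purple'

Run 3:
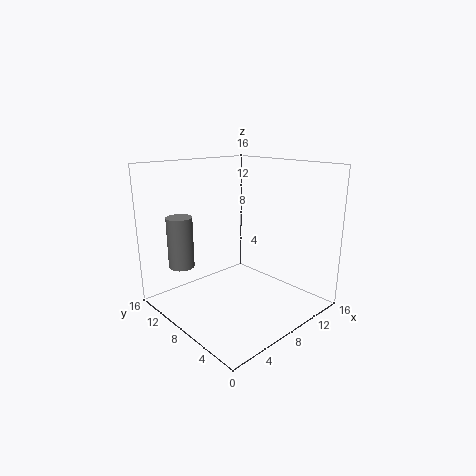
cx = 4, cy = 13.5, cz = 4, r = 1.5, color = 'gray'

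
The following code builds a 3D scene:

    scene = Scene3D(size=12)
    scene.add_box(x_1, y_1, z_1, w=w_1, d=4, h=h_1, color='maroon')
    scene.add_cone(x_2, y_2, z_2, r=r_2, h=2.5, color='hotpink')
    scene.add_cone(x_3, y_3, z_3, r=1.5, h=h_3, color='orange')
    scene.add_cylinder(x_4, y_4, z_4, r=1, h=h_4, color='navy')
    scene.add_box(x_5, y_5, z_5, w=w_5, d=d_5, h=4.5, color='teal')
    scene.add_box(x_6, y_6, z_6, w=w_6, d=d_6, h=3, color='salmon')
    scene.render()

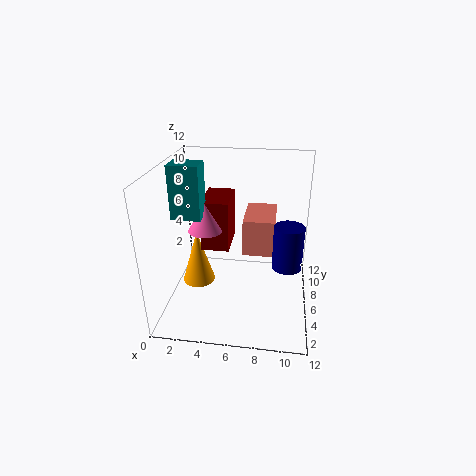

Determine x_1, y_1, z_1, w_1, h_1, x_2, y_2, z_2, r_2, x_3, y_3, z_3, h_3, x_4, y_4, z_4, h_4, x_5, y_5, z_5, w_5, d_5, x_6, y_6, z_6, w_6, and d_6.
x_1 = 2.5, y_1 = 7, z_1 = 4, w_1 = 2.5, h_1 = 4.5, x_2 = 3, y_2 = 7, z_2 = 6, r_2 = 1.5, x_3 = 2, y_3 = 7.5, z_3 = 0.5, h_3 = 5, x_4 = 10, y_4 = 1.5, z_4 = 6.5, h_4 = 3, x_5 = 0.5, y_5 = 5.5, z_5 = 7.5, w_5 = 2.5, d_5 = 2, x_6 = 6.5, y_6 = 5, z_6 = 5, w_6 = 2.5, d_6 = 4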